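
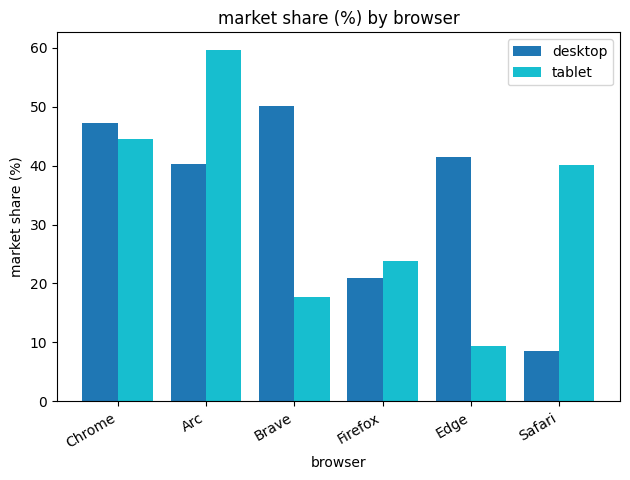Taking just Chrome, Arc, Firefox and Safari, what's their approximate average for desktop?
≈ 29

(45 + 40 + 20 + 10) / 4 ≈ 29.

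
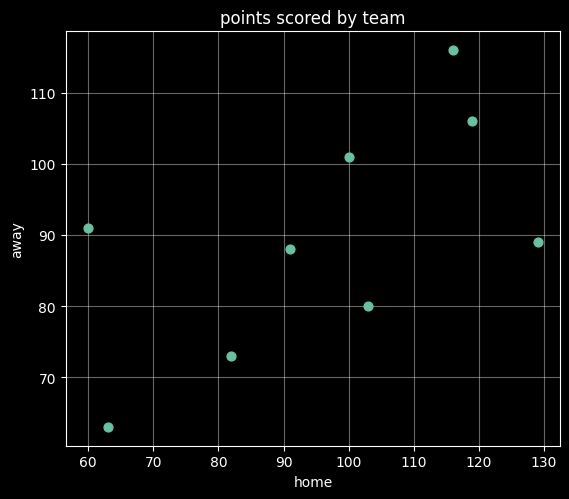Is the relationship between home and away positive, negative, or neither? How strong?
Points are positively correlated; moderate (|r| ≈ 0.6).

positive, moderate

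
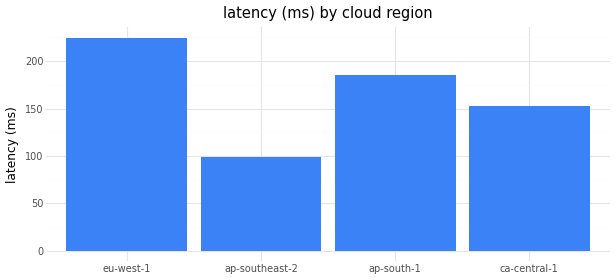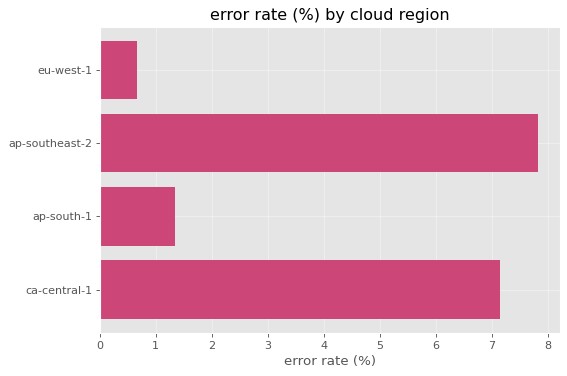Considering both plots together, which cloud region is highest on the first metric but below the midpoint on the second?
Chart 2 median error rate (%) ≈ 4; below-median cloud regions: eu-west-1, ap-south-1. Among those, eu-west-1 has the highest latency (ms) (≈ 225).

eu-west-1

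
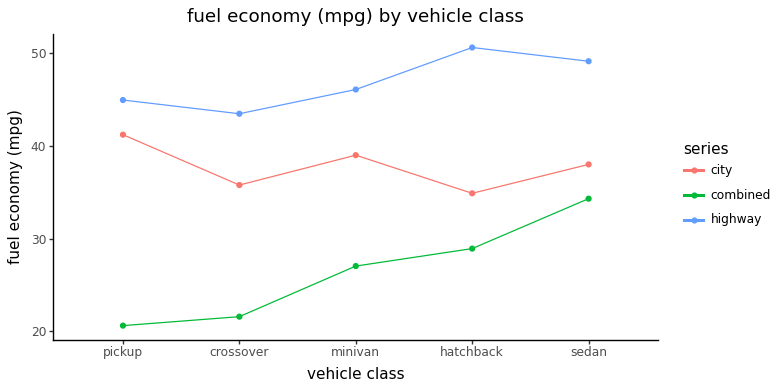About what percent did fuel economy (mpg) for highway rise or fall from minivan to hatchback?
minivan ≈ 45, hatchback ≈ 50; (50 − 45) / 45 ≈ +11.1%.

≈ +11.1%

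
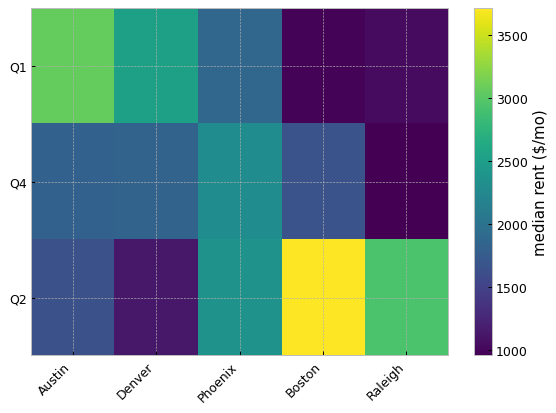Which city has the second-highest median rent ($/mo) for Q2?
Top 3 for Q2: Boston ≈ 3500, Raleigh ≈ 3000, Phoenix ≈ 2500.

Raleigh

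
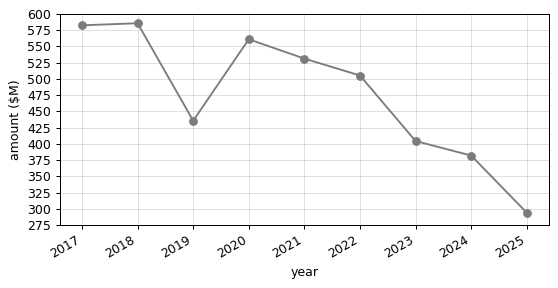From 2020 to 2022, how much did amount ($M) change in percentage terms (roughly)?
2020 ≈ 550, 2022 ≈ 500; (500 − 550) / 550 ≈ -9.1%.

≈ -9.1%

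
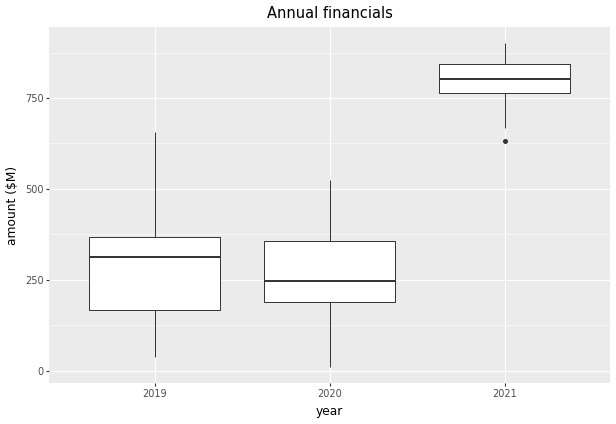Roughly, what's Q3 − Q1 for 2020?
Q3 ≈ 350, Q1 ≈ 200; IQR ≈ 150.

≈ 150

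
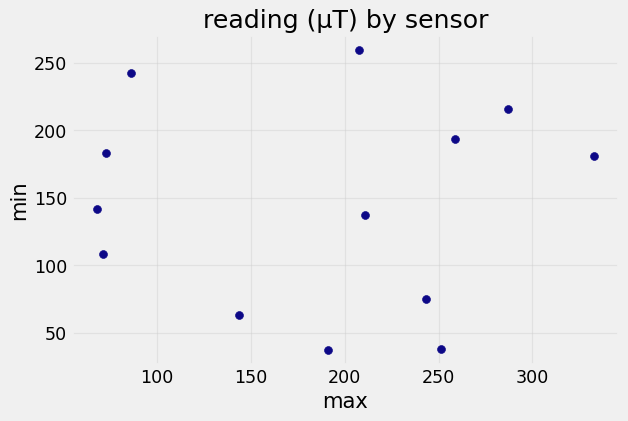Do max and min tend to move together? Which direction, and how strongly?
no clear correlation

Points are roughly uncorrelated; weak (|r| ≈ 0.0).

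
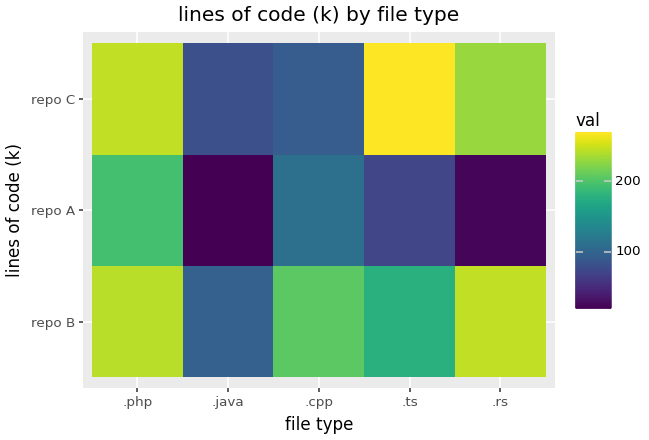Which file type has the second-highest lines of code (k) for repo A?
.cpp

Top 3 for repo A: .php ≈ 200, .cpp ≈ 100, .ts ≈ 75.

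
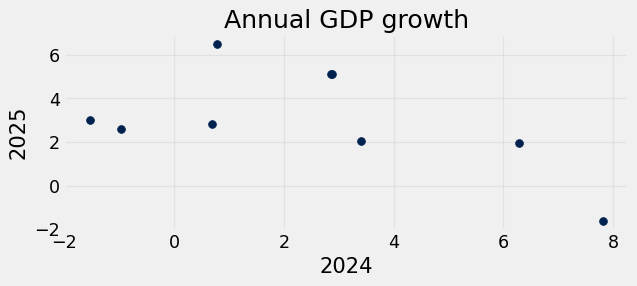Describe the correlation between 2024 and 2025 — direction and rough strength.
Points are negatively correlated; moderate (|r| ≈ 0.5).

negative, moderate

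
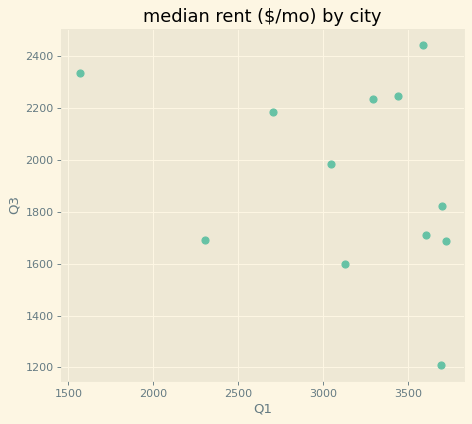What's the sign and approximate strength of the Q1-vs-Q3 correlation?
negative, weak

Points are negatively correlated; weak (|r| ≈ 0.3).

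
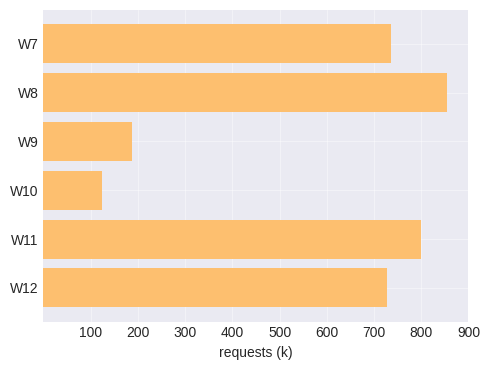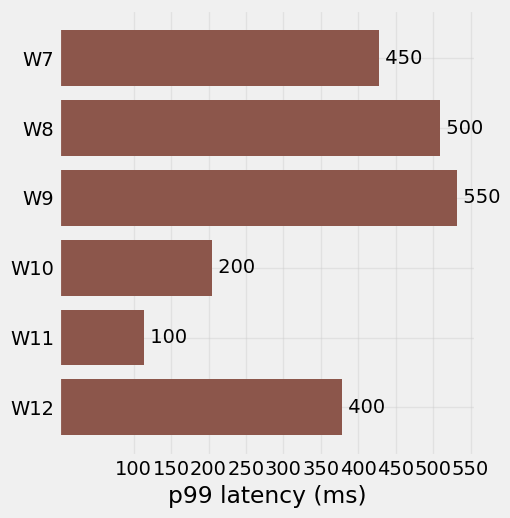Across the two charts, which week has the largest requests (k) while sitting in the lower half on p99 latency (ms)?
W11

Chart 2 median p99 latency (ms) ≈ 400; below-median weeks: W10, W11, W12. Among those, W11 has the highest requests (k) (≈ 800).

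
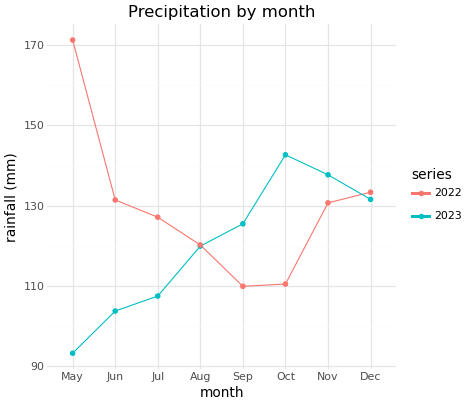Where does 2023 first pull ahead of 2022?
Aug: 2023 ≈ 120 vs 2022 ≈ 120 (not yet); Sep: 2023 ≈ 130 vs 2022 ≈ 110 (first crossover).

Sep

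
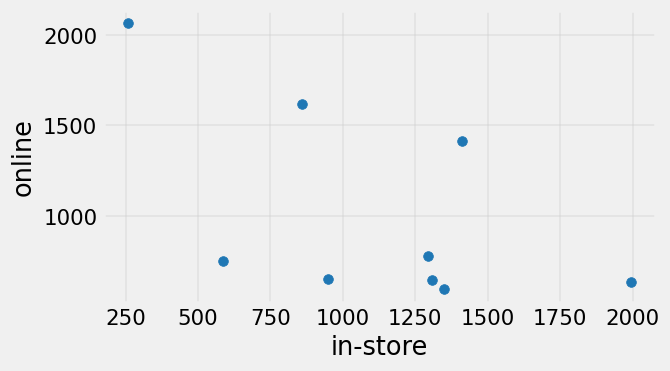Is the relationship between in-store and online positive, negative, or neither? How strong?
negative, moderate

Points are negatively correlated; moderate (|r| ≈ 0.6).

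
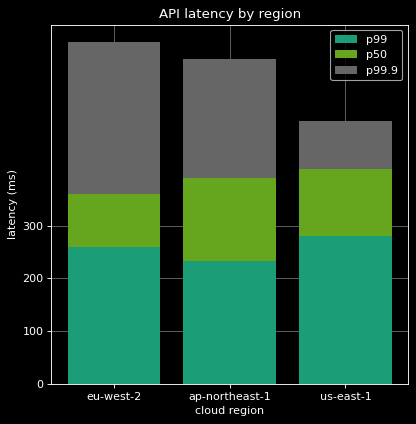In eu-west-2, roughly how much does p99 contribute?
p99 top ≈ 300, bottom ≈ 0; segment ≈ 300.

≈ 300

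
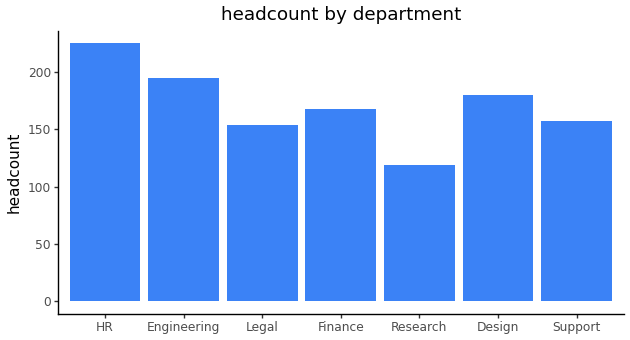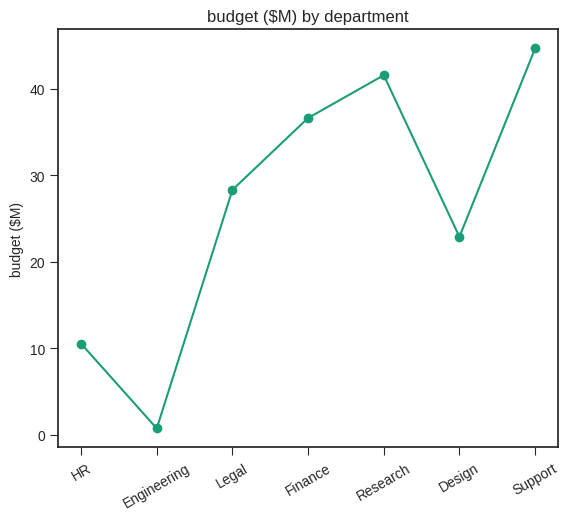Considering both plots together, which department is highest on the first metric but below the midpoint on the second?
HR

Chart 2 median budget ($M) ≈ 30; below-median departments: HR, Engineering, Design. Among those, HR has the highest headcount (≈ 225).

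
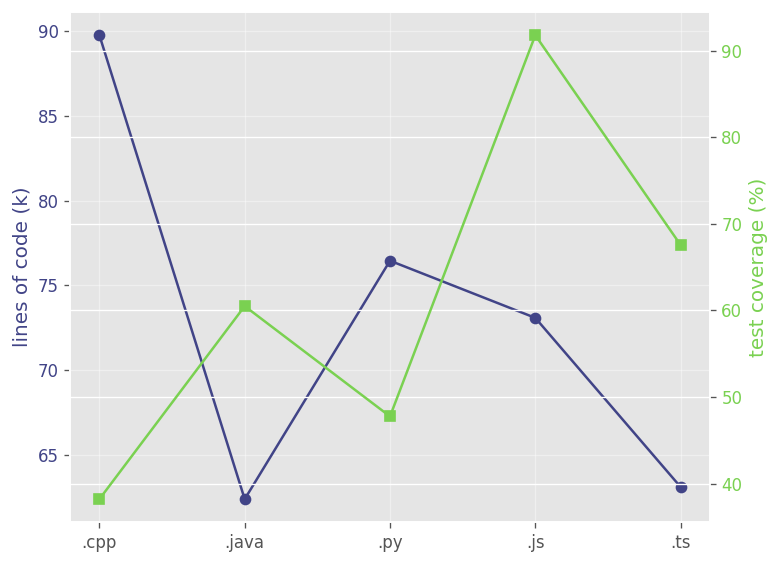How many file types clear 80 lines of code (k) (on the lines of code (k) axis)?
1

Above 80: .cpp.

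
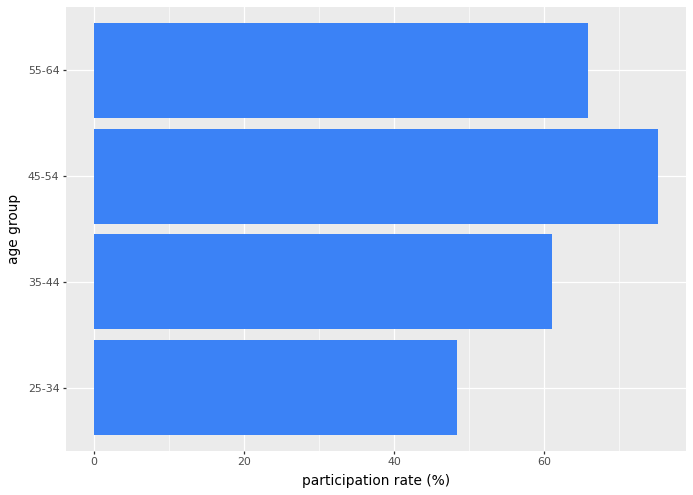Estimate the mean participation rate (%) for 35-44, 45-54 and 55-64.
≈ 70

(60 + 80 + 70) / 3 ≈ 70.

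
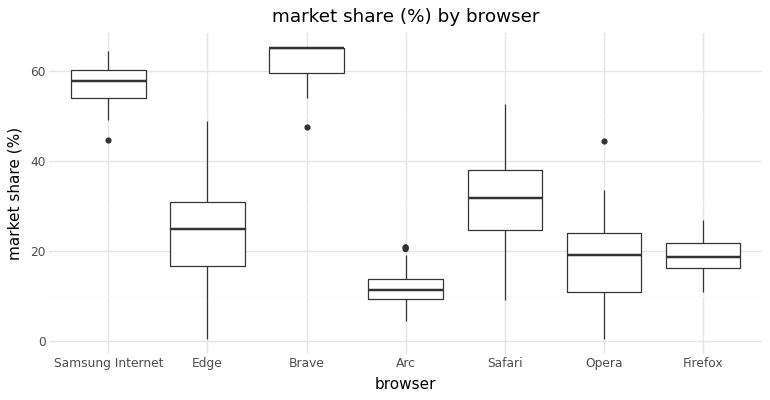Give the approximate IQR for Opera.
≈ 15

Q3 ≈ 25, Q1 ≈ 10; IQR ≈ 15.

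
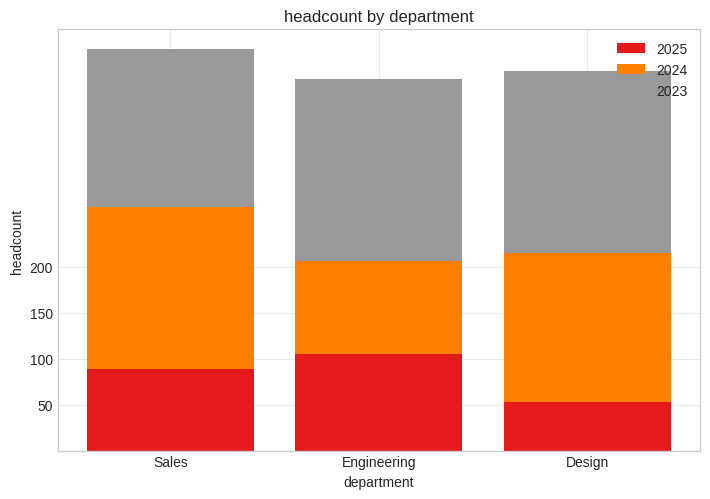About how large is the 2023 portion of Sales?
2023 top ≈ 450, bottom ≈ 250; segment ≈ 200.

≈ 200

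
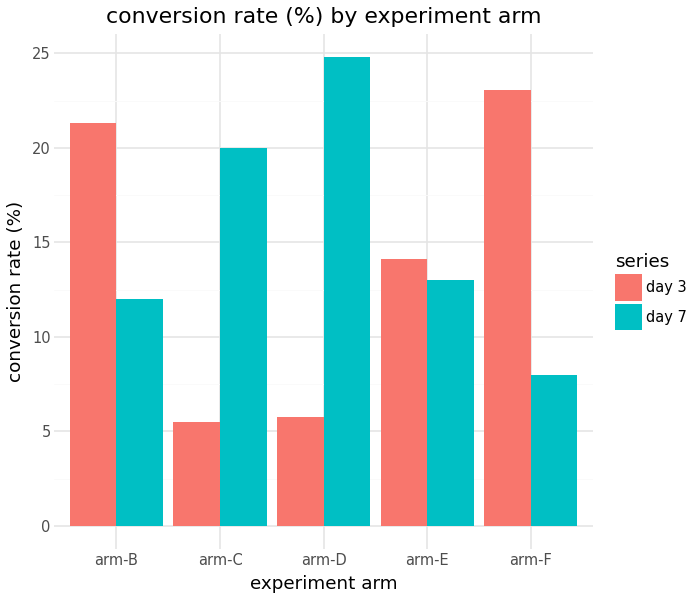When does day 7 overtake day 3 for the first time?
arm-C

arm-B: day 7 ≈ 10 vs day 3 ≈ 20 (not yet); arm-C: day 7 ≈ 20 vs day 3 ≈ 5 (first crossover).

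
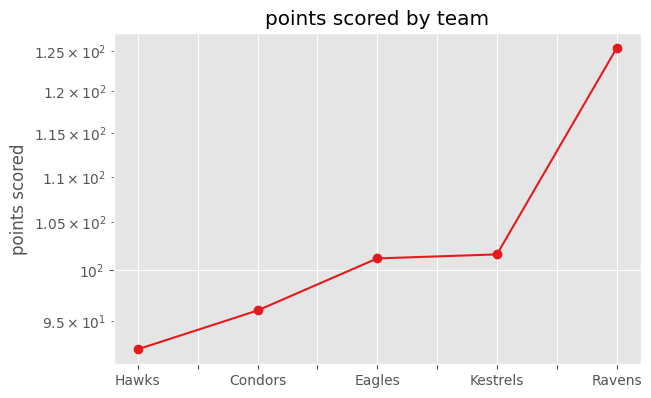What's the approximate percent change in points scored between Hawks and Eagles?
Hawks ≈ 90, Eagles ≈ 100; (100 − 90) / 90 ≈ +11.1%.

≈ +11.1%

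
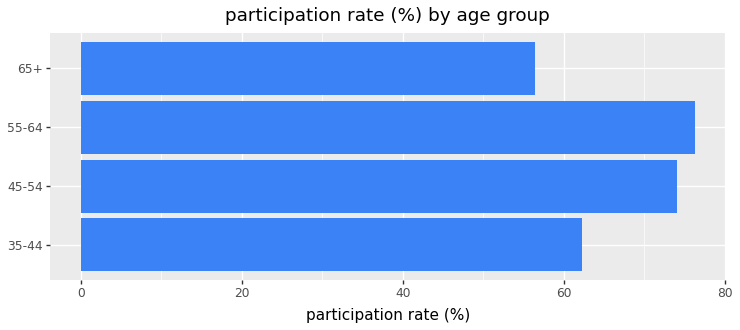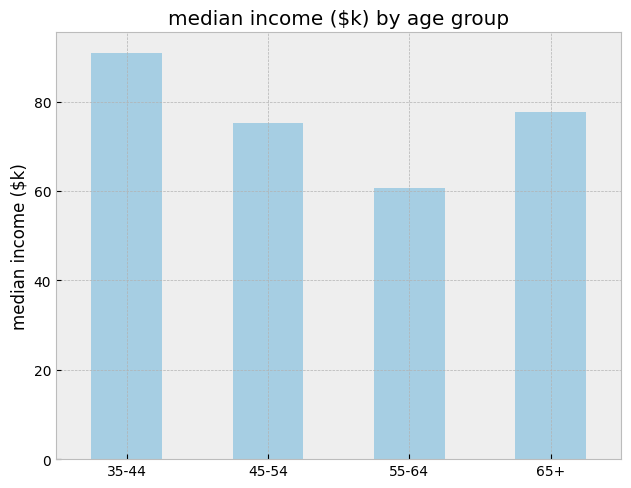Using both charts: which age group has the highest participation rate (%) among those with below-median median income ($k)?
Chart 2 median median income ($k) ≈ 80; below-median age groups: 45-54, 55-64. Among those, 55-64 has the highest participation rate (%) (≈ 80).

55-64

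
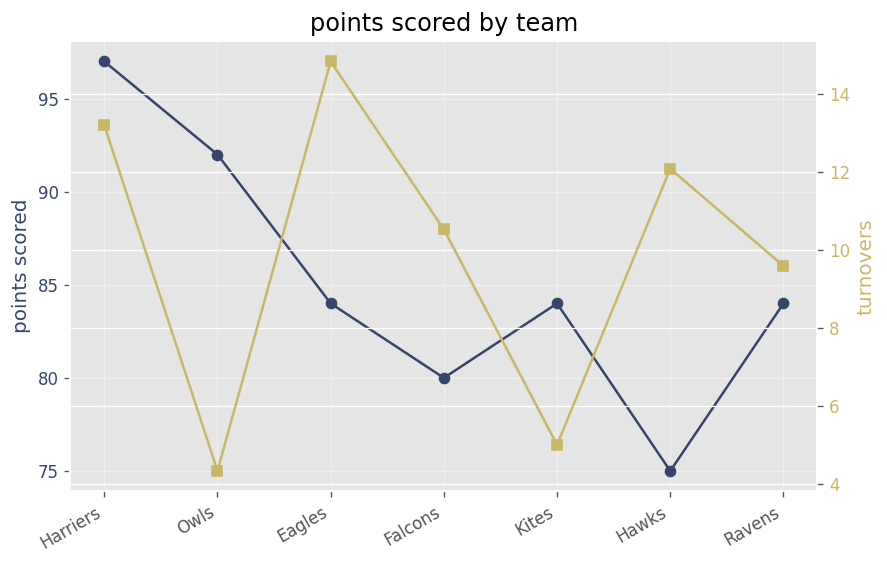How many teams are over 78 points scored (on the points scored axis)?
6

Above 78: Harriers, Owls, Eagles, Falcons, Kites, Ravens.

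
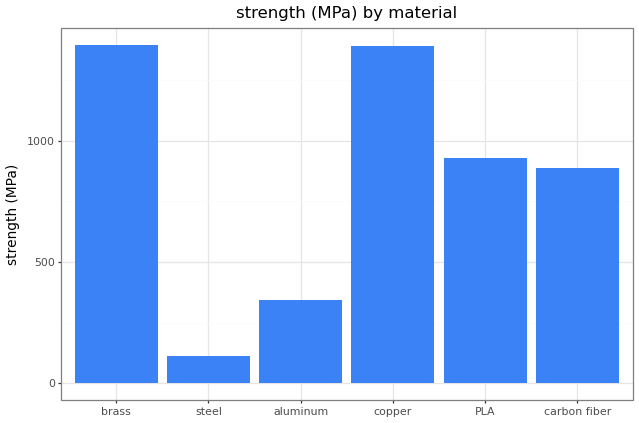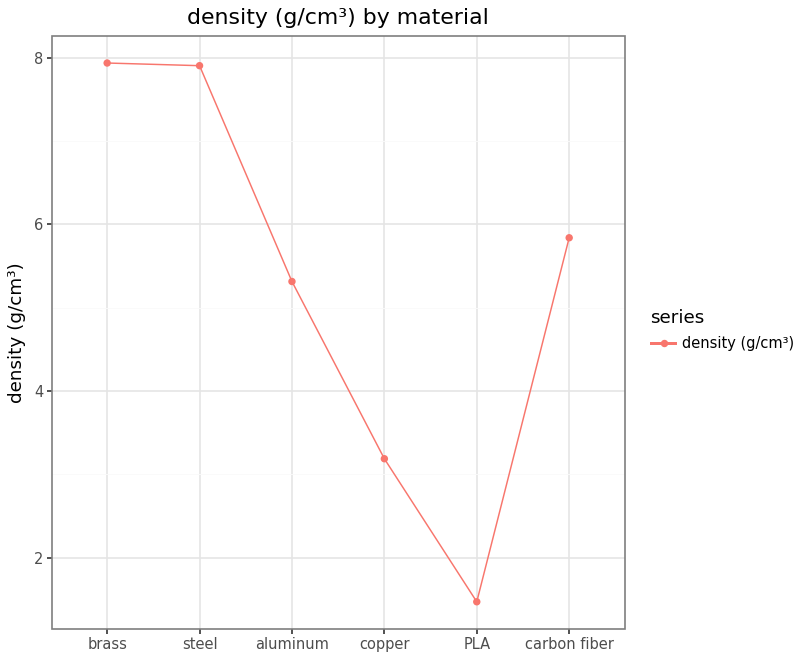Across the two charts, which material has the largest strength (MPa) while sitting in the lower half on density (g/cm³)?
copper

Chart 2 median density (g/cm³) ≈ 6; below-median materials: aluminum, copper, PLA. Among those, copper has the highest strength (MPa) (≈ 1400).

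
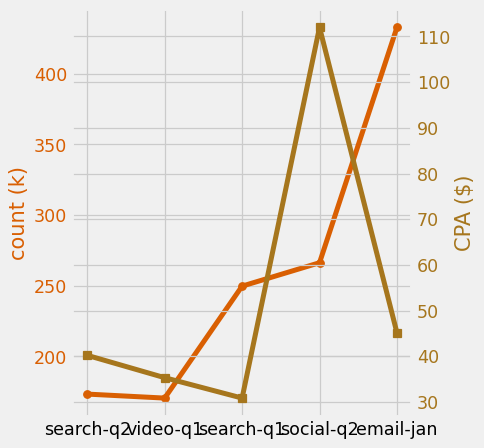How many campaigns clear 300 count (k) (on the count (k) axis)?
Above 300: email-jan.

1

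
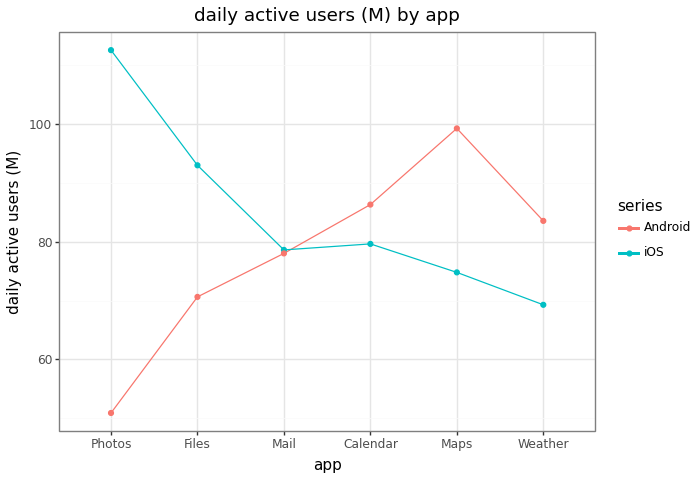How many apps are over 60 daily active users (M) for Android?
5

Above 60: Files, Mail, Calendar, Maps, Weather.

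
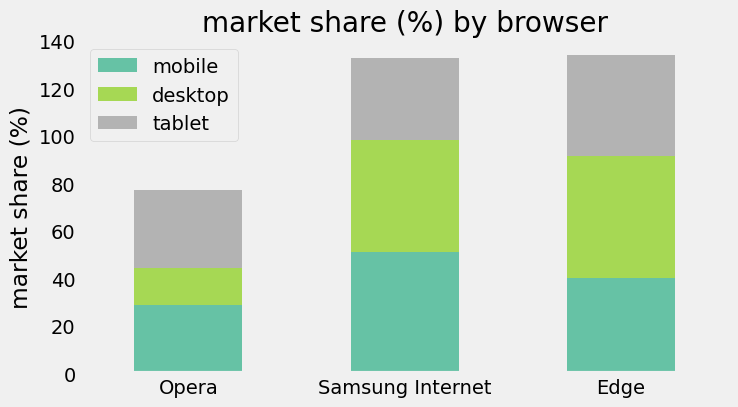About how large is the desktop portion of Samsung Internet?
≈ 40

desktop top ≈ 100, bottom ≈ 60; segment ≈ 40.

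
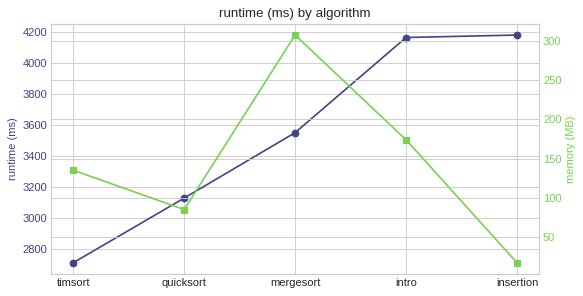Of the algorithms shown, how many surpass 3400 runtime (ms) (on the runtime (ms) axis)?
3

Above 3400: mergesort, intro, insertion.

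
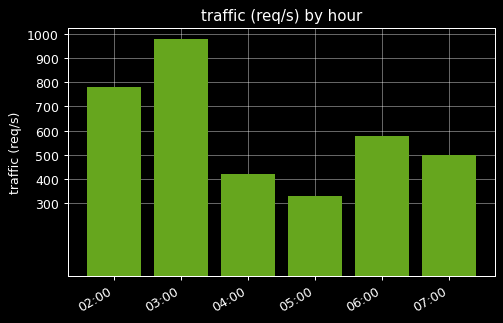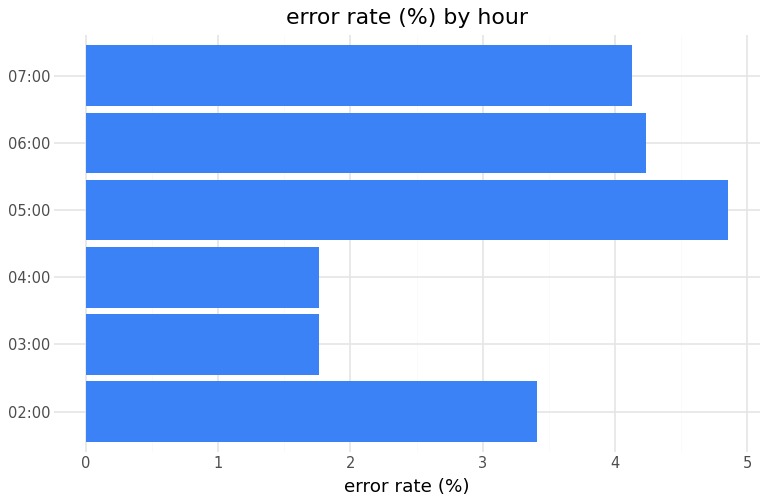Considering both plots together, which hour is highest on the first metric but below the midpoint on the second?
Chart 2 median error rate (%) ≈ 4; below-median hours: 02:00, 03:00, 04:00. Among those, 03:00 has the highest traffic (req/s) (≈ 1000).

03:00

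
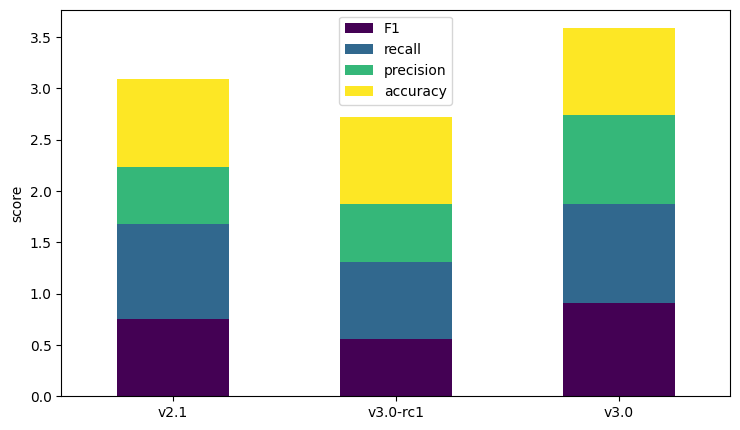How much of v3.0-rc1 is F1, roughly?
F1 top ≈ 0.5, bottom ≈ 0.0; segment ≈ 0.5.

≈ 0.5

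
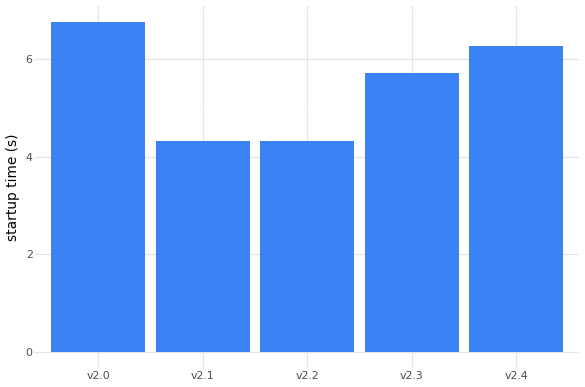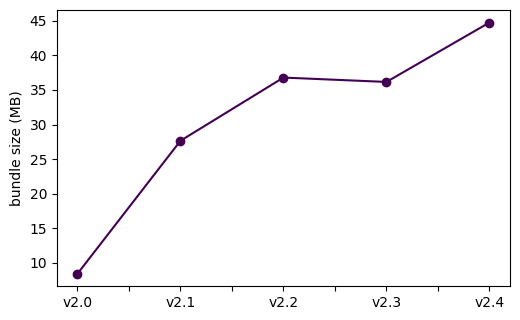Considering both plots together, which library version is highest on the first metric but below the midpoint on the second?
Chart 2 median bundle size (MB) ≈ 35; below-median library versions: v2.0, v2.1. Among those, v2.0 has the highest startup time (s) (≈ 7).

v2.0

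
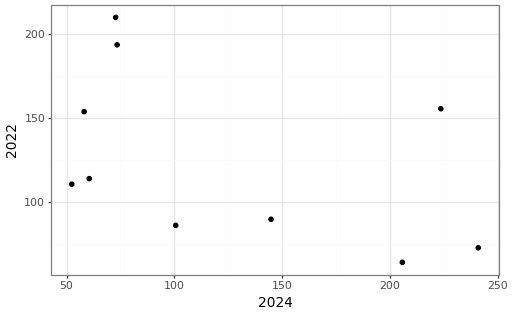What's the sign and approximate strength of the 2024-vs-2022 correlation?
Points are negatively correlated; moderate (|r| ≈ 0.5).

negative, moderate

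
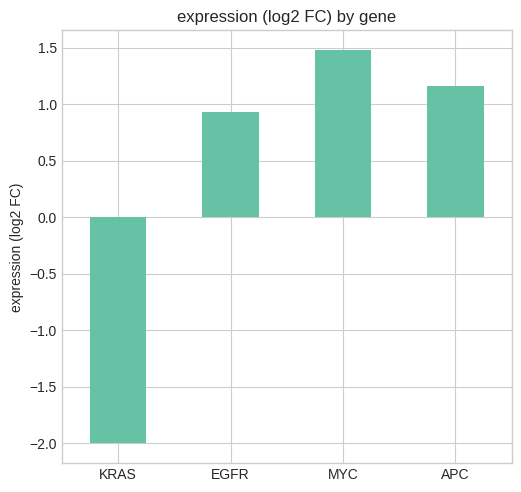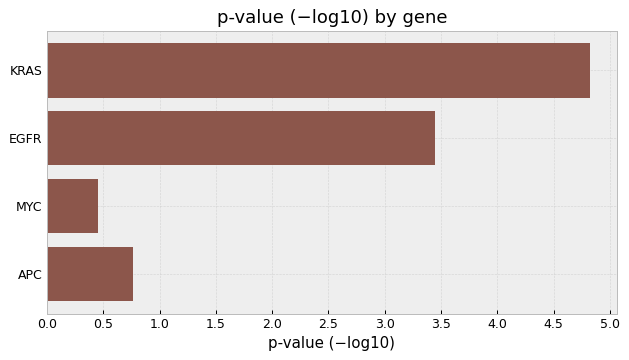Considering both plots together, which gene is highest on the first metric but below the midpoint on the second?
MYC

Chart 2 median p-value (−log10) ≈ 2; below-median genes: MYC, APC. Among those, MYC has the highest expression (log2 FC) (≈ 1.4).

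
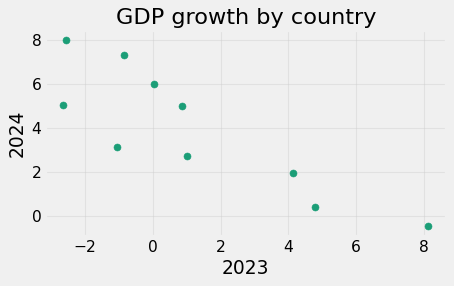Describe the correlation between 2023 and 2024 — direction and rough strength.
negative, strong

Points are negatively correlated; strong (|r| ≈ 0.9).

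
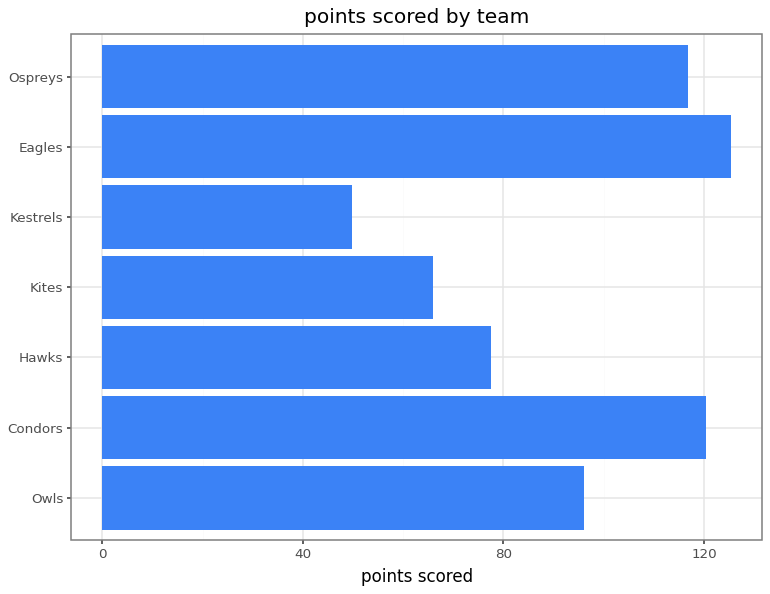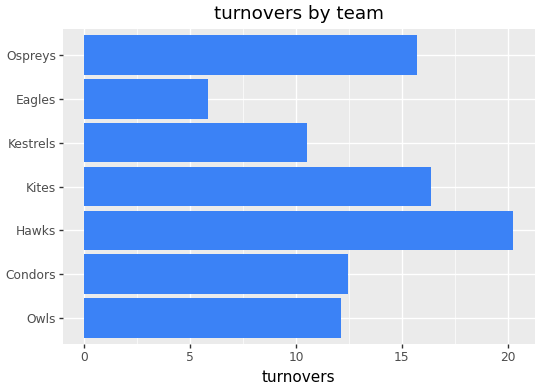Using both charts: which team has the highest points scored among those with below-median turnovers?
Eagles

Chart 2 median turnovers ≈ 12; below-median teams: Owls, Kestrels, Eagles. Among those, Eagles has the highest points scored (≈ 120).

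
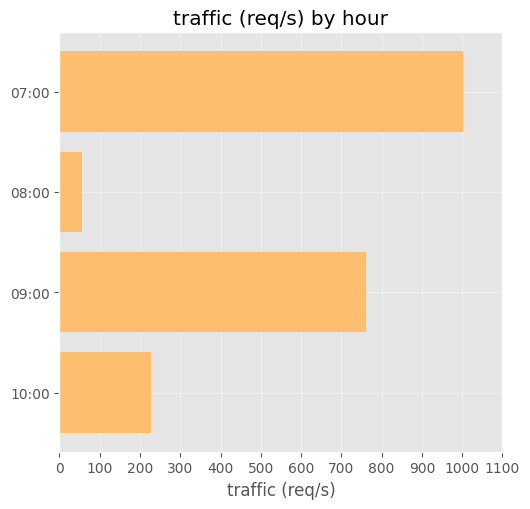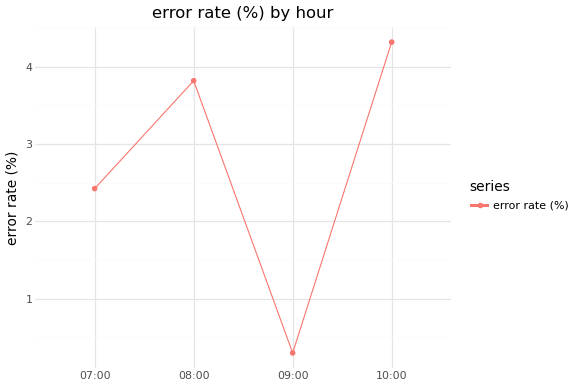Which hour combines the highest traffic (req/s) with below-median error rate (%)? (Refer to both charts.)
Chart 2 median error rate (%) ≈ 3; below-median hours: 07:00, 09:00. Among those, 07:00 has the highest traffic (req/s) (≈ 1000).

07:00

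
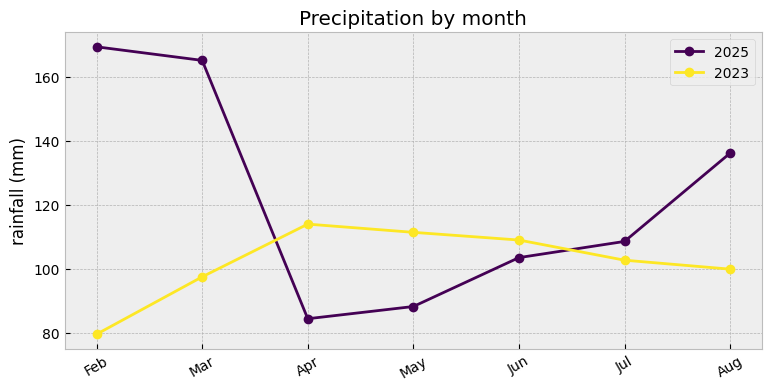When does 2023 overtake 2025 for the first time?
Apr

Mar: 2023 ≈ 100 vs 2025 ≈ 170 (not yet); Apr: 2023 ≈ 110 vs 2025 ≈ 80 (first crossover).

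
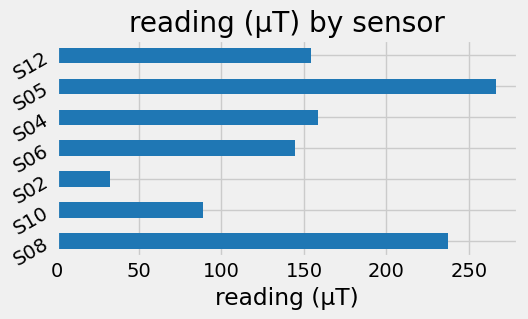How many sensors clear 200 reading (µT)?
2

Above 200: S08, S05.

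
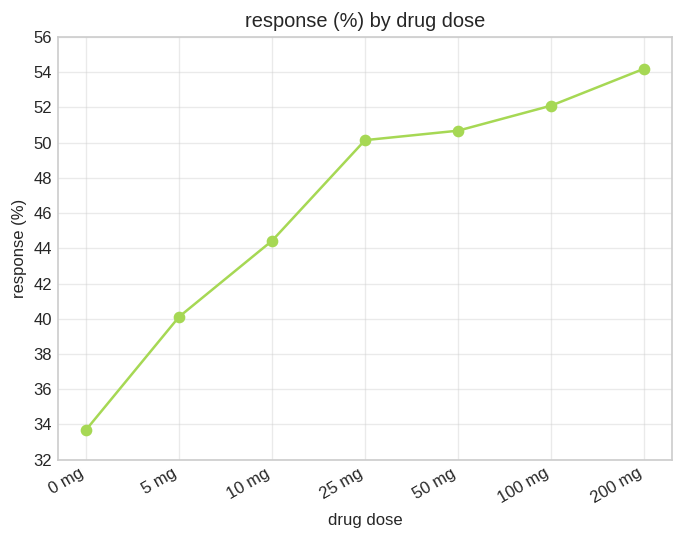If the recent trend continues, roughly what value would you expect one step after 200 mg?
Last three: 50, 52, 54 → slope ≈ 2/step → next ≈ 56.

≈ 56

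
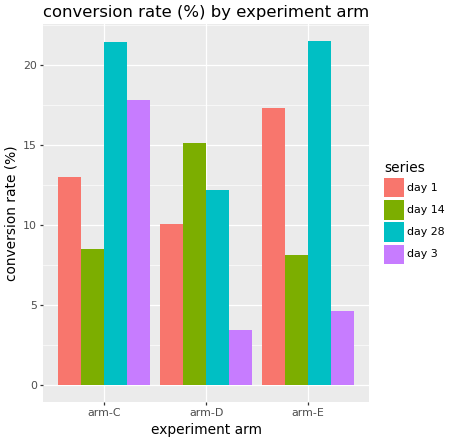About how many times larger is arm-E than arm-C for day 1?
arm-E ≈ 18, arm-C ≈ 12; 18/12 ≈ 1.5.

≈ 1.5×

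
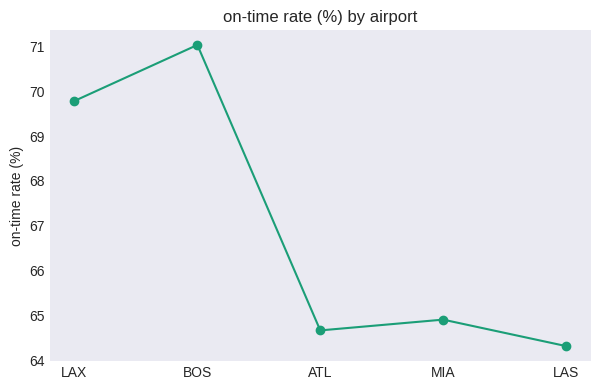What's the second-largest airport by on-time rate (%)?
Top 3: BOS ≈ 71, LAX ≈ 70, MIA ≈ 65.

LAX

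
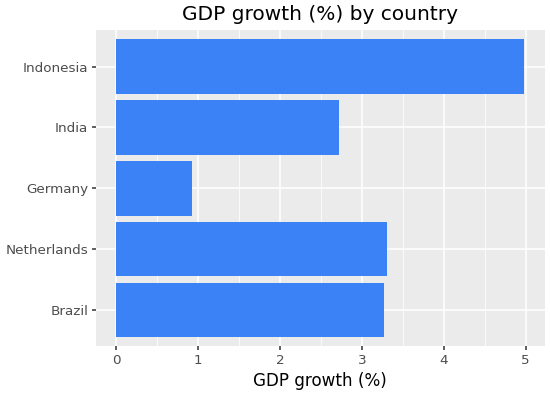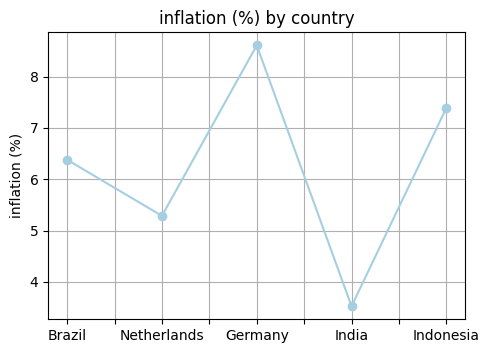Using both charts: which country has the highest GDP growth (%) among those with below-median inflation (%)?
Chart 2 median inflation (%) ≈ 6; below-median countries: Netherlands, India. Among those, Netherlands has the highest GDP growth (%) (≈ 3.5).

Netherlands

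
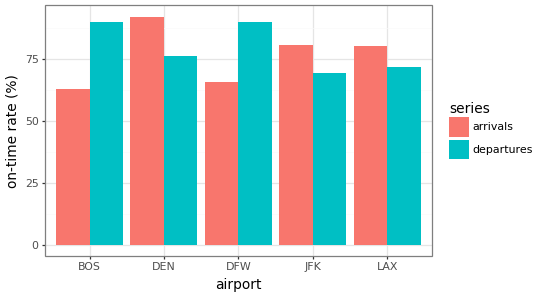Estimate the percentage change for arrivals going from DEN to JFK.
DEN ≈ 90, JFK ≈ 80; (80 − 90) / 90 ≈ -11.1%.

≈ -11.1%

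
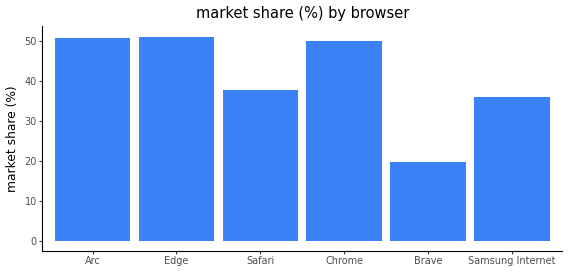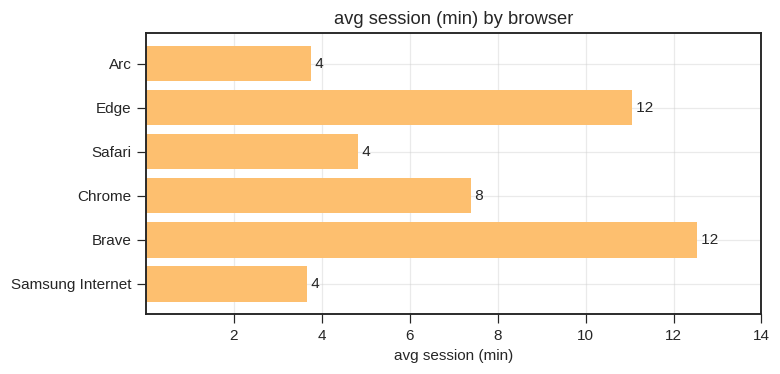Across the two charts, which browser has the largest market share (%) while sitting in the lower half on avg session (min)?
Arc

Chart 2 median avg session (min) ≈ 6; below-median browsers: Arc, Safari, Samsung Internet. Among those, Arc has the highest market share (%) (≈ 50).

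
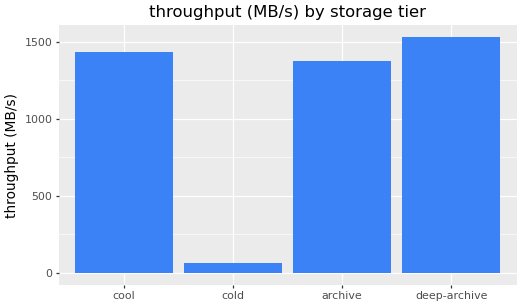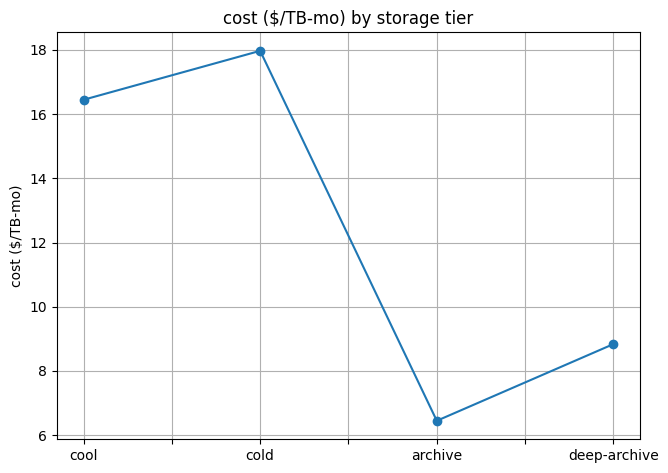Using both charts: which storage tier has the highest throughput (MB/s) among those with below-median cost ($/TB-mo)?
deep-archive

Chart 2 median cost ($/TB-mo) ≈ 12; below-median storage tiers: archive, deep-archive. Among those, deep-archive has the highest throughput (MB/s) (≈ 1600).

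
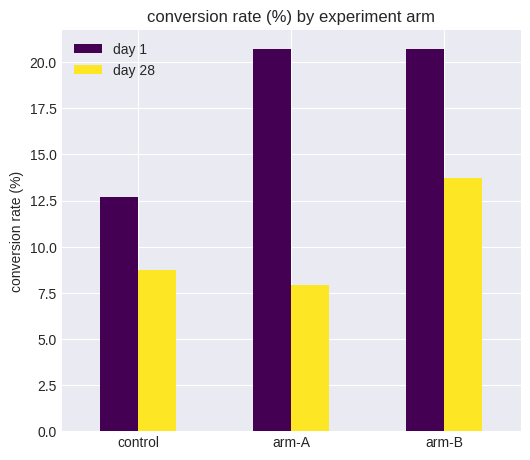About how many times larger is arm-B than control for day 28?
arm-B ≈ 14, control ≈ 8; 14/8 ≈ 1.75.

≈ 1.75×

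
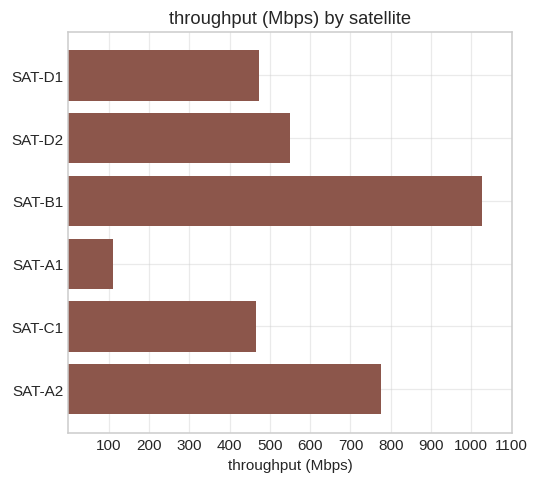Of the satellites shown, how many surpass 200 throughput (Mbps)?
5

Above 200: SAT-D1, SAT-D2, SAT-B1, SAT-C1, SAT-A2.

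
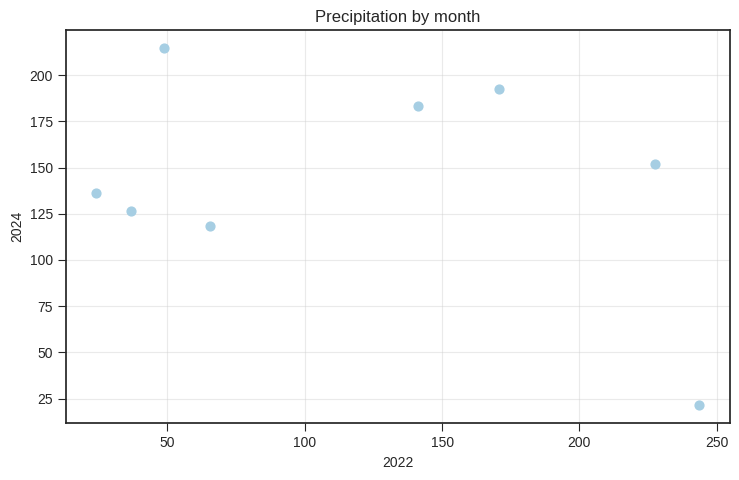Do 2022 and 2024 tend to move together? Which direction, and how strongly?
Points are negatively correlated; weak (|r| ≈ 0.3).

negative, weak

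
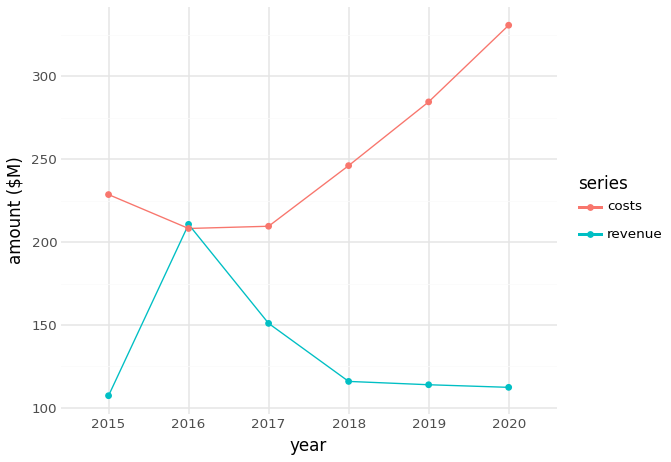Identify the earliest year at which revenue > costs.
2015: revenue ≈ 100 vs costs ≈ 220 (not yet); 2016: revenue ≈ 220 vs costs ≈ 200 (first crossover).

2016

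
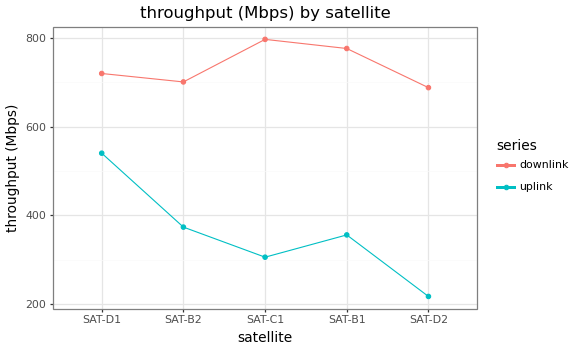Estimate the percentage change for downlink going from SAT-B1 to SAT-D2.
≈ -12.5%

SAT-B1 ≈ 800, SAT-D2 ≈ 700; (700 − 800) / 800 ≈ -12.5%.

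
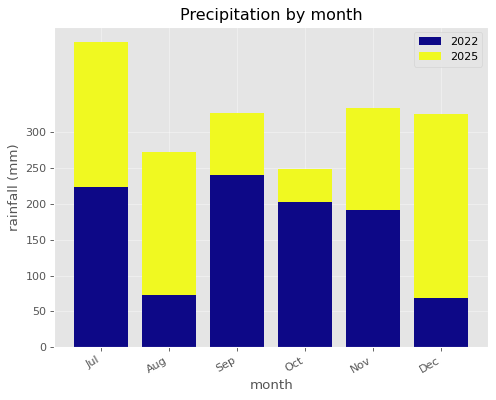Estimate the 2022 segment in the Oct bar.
≈ 200

2022 top ≈ 200, bottom ≈ 0; segment ≈ 200.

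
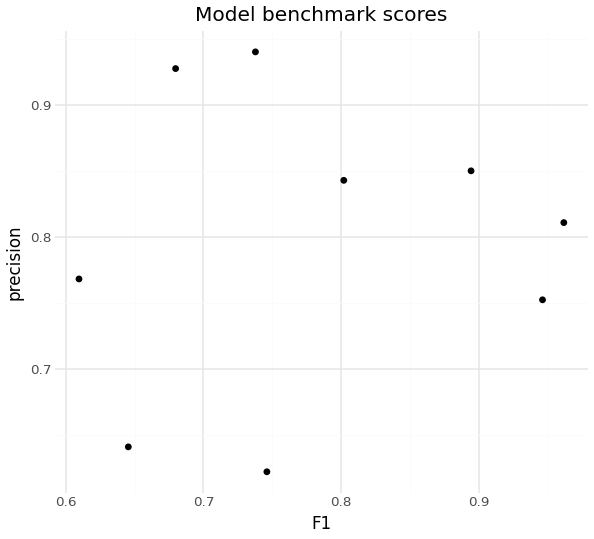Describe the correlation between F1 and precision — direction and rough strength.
no clear correlation

Points are roughly uncorrelated; weak (|r| ≈ 0.1).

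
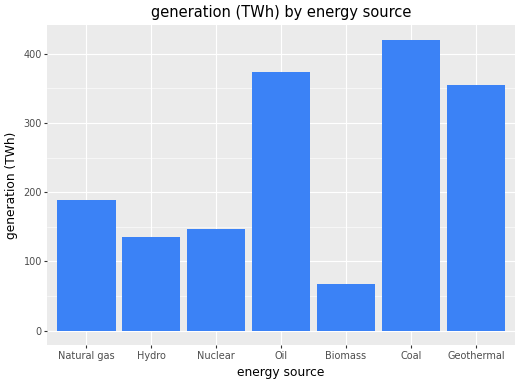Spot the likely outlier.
Coal

Coal ≈ 400; the rest sit between ≈ 50 and ≈ 350.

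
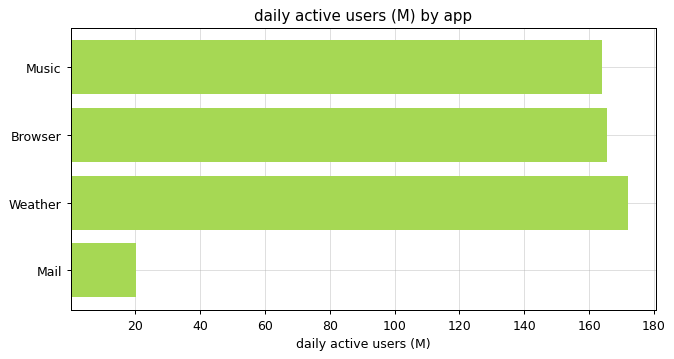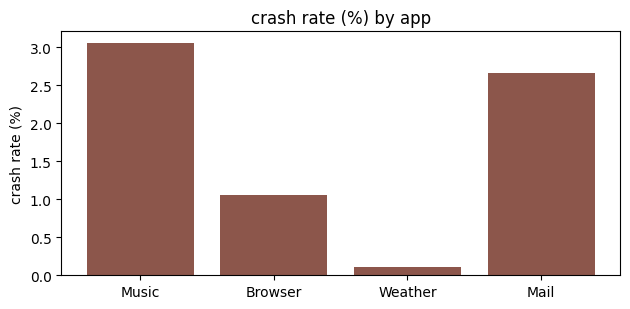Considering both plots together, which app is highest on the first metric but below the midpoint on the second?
Chart 2 median crash rate (%) ≈ 2; below-median apps: Browser, Weather. Among those, Weather has the highest daily active users (M) (≈ 180).

Weather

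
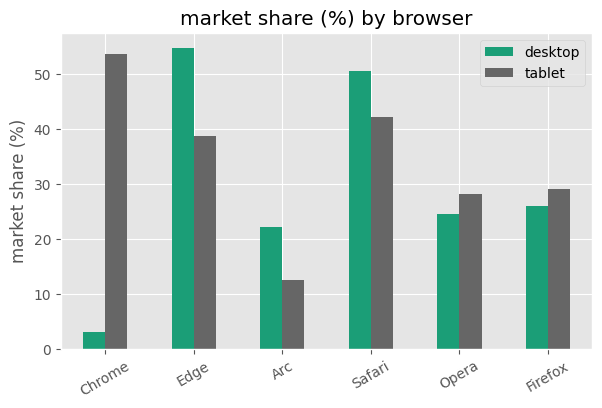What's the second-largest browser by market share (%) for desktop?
Safari

Top 3 for desktop: Edge ≈ 55, Safari ≈ 50, Firefox ≈ 25.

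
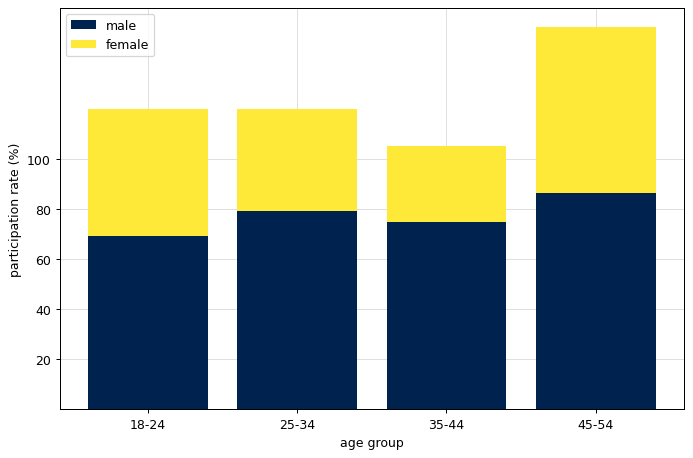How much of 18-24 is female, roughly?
≈ 60

female top ≈ 120, bottom ≈ 60; segment ≈ 60.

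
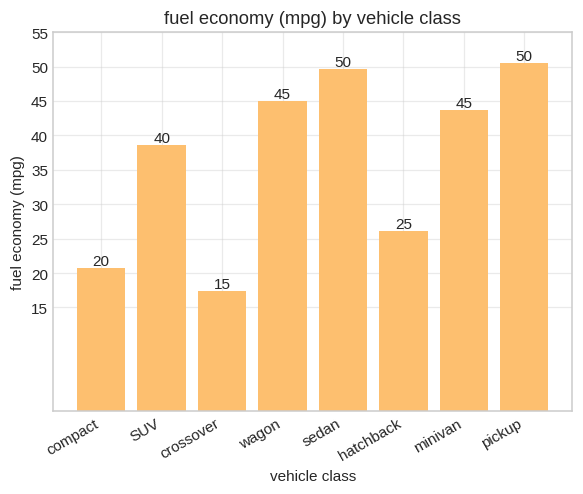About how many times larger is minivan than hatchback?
≈ 1.8×

minivan ≈ 45, hatchback ≈ 25; 45/25 ≈ 1.8.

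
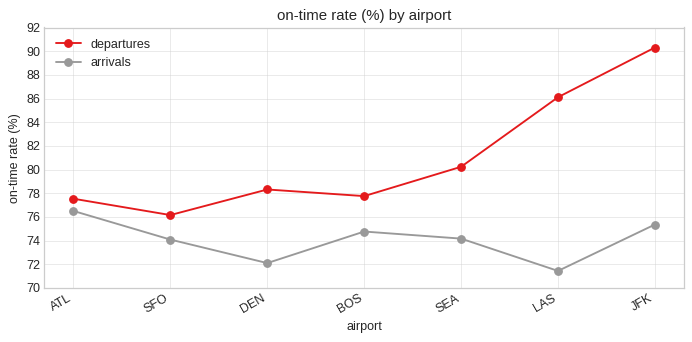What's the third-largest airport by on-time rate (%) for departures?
Top 4 for departures: JFK ≈ 90, LAS ≈ 86, SEA ≈ 80, DEN ≈ 78.

SEA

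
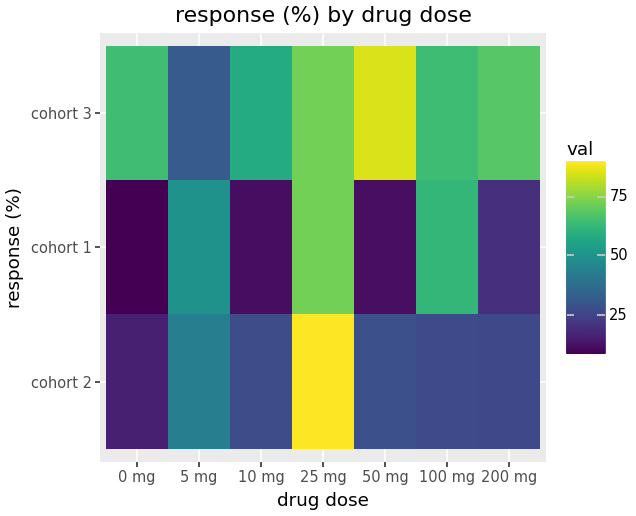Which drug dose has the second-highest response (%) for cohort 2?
5 mg

Top 3 for cohort 2: 25 mg ≈ 90, 5 mg ≈ 40, 50 mg ≈ 30.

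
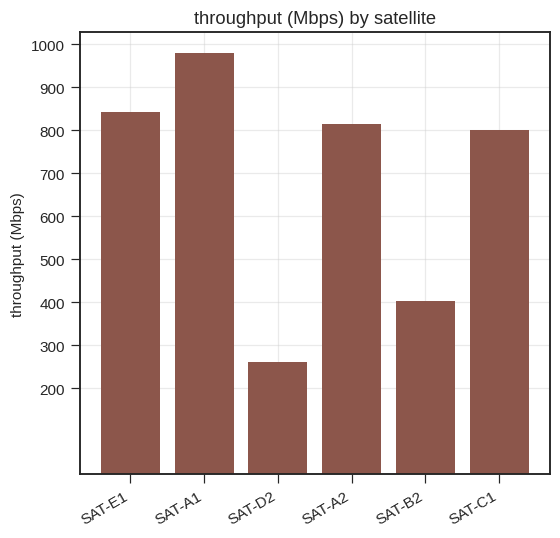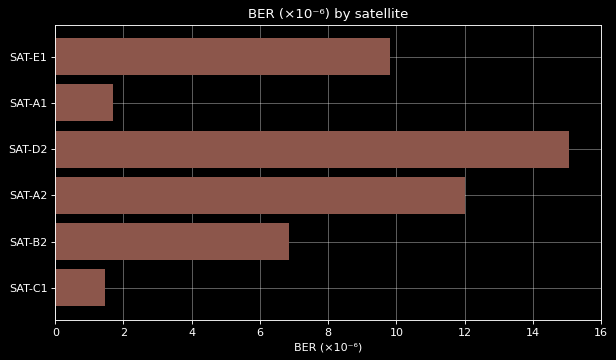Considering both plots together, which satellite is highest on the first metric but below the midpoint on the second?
SAT-A1

Chart 2 median BER (×10⁻⁶) ≈ 8; below-median satellites: SAT-A1, SAT-B2, SAT-C1. Among those, SAT-A1 has the highest throughput (Mbps) (≈ 1000).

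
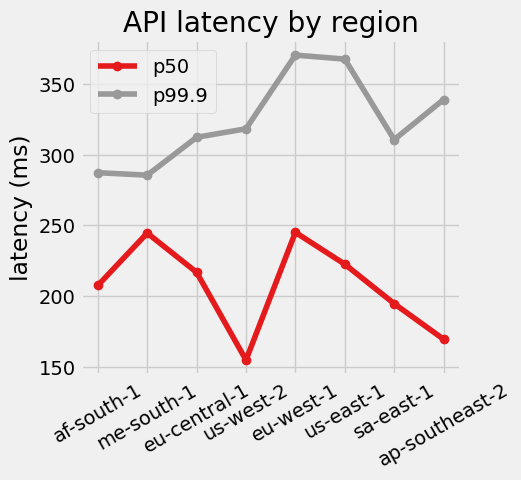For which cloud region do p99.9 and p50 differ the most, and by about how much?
ap-southeast-2: p99.9 ≈ 340, p50 ≈ 160 → gap ≈ 180. Next-largest (us-west-2) is only ≈ 160.

ap-southeast-2, ≈ 180 ms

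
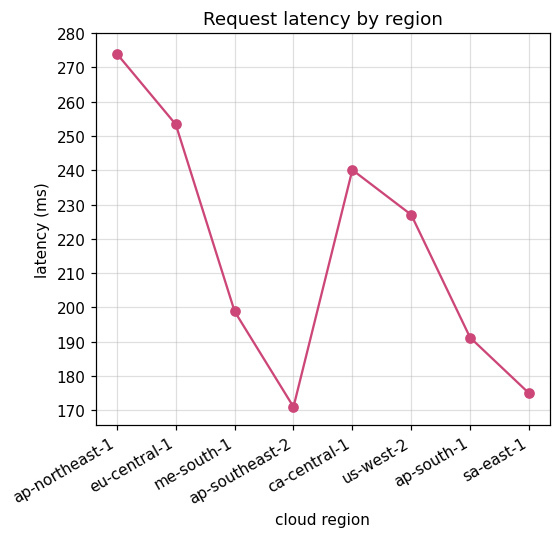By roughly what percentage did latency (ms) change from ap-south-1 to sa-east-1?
≈ -10.5%

ap-south-1 ≈ 190, sa-east-1 ≈ 170; (170 − 190) / 190 ≈ -10.5%.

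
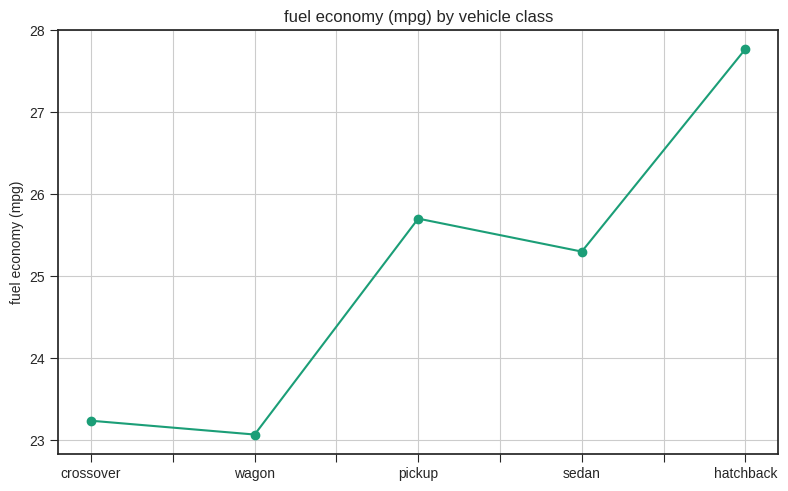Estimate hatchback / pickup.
≈ 1.1×

hatchback ≈ 28.0, pickup ≈ 25.5; 28.0/25.5 ≈ 1.1.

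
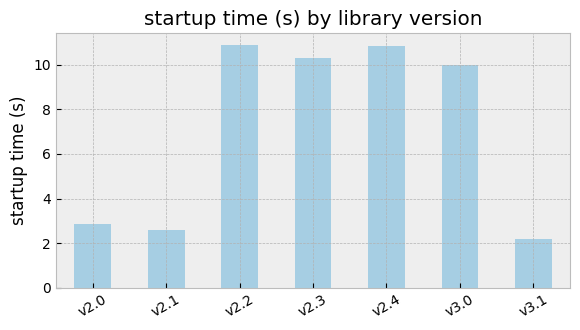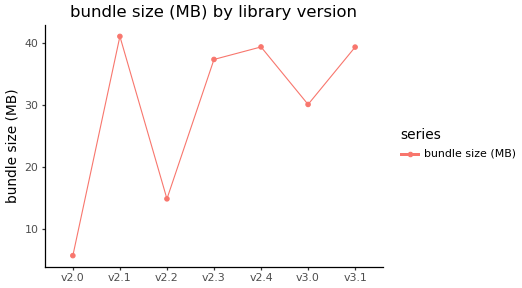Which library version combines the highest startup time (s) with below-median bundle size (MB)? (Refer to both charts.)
Chart 2 median bundle size (MB) ≈ 35; below-median library versions: v2.0, v2.2, v3.0. Among those, v2.2 has the highest startup time (s) (≈ 11).

v2.2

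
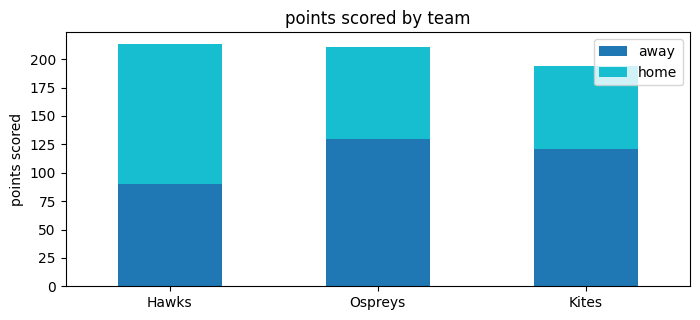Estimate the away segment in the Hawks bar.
≈ 80

away top ≈ 80, bottom ≈ 0; segment ≈ 80.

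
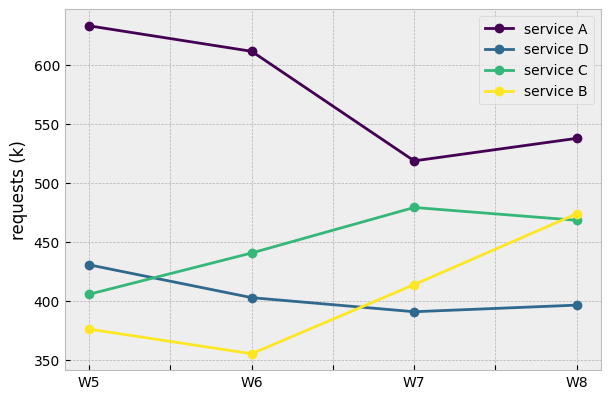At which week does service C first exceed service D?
W5: service C ≈ 400 vs service D ≈ 425 (not yet); W6: service C ≈ 450 vs service D ≈ 400 (first crossover).

W6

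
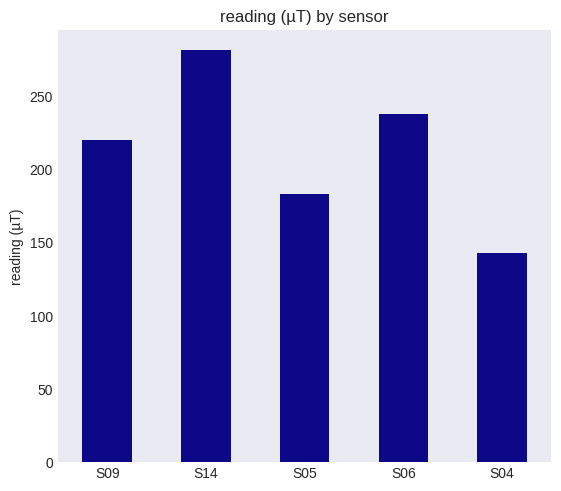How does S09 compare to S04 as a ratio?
≈ 1.5×

S09 ≈ 225, S04 ≈ 150; 225/150 ≈ 1.5.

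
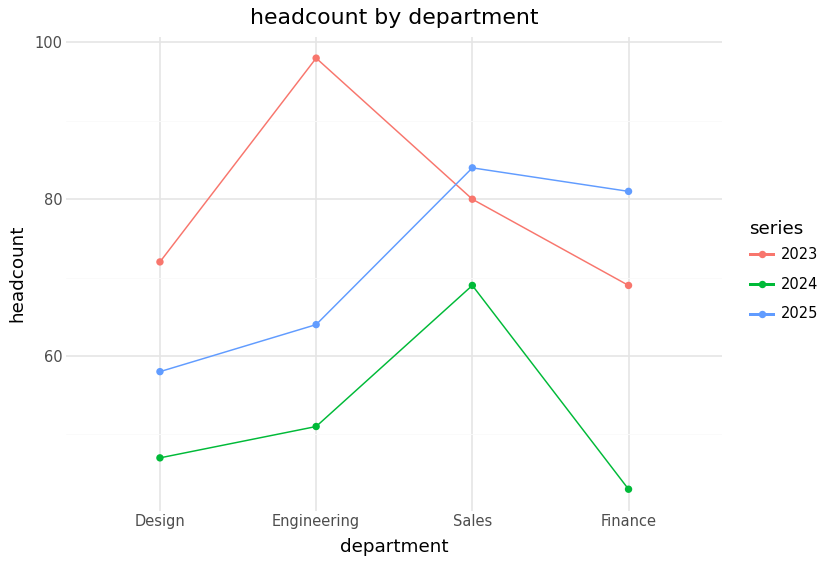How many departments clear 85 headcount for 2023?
1

Above 85: Engineering.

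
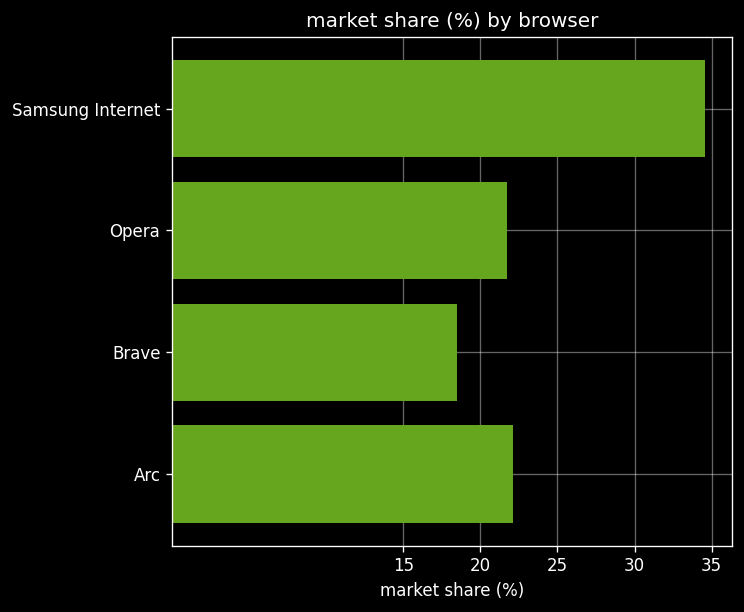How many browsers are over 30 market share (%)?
1

Above 30: Samsung Internet.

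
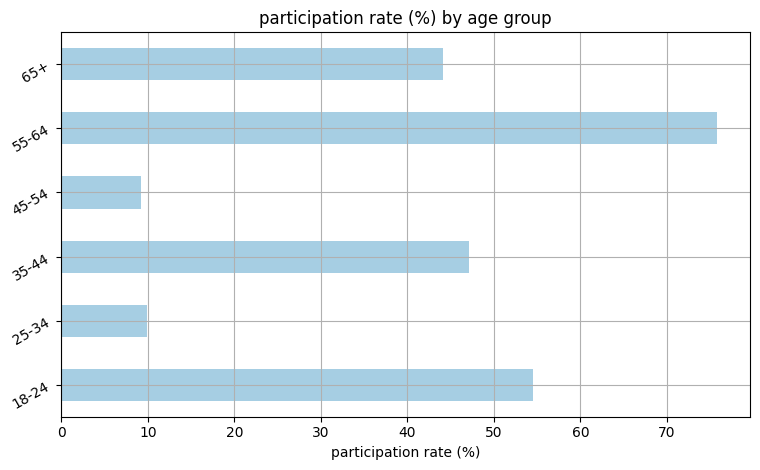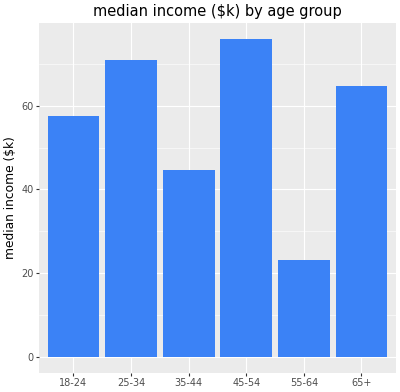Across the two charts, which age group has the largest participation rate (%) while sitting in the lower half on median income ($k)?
Chart 2 median median income ($k) ≈ 60; below-median age groups: 18-24, 35-44, 55-64. Among those, 55-64 has the highest participation rate (%) (≈ 80).

55-64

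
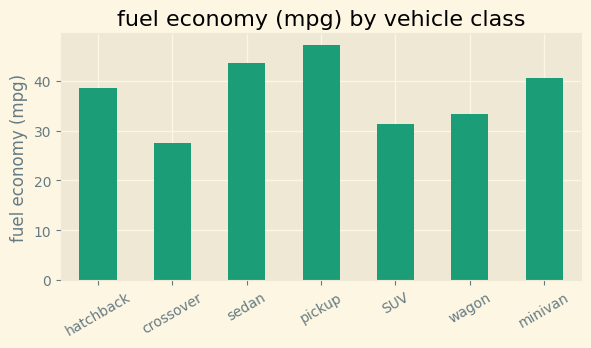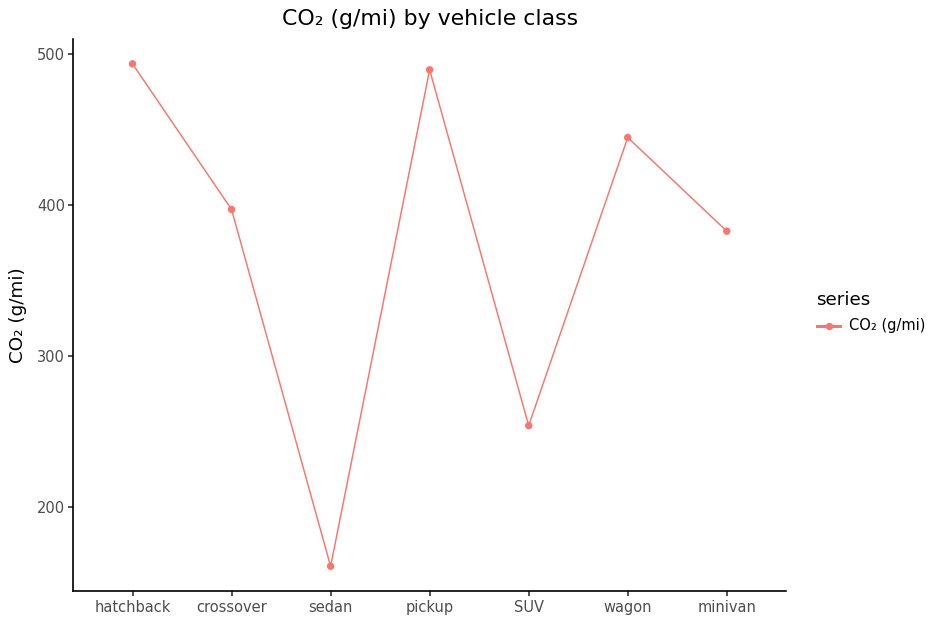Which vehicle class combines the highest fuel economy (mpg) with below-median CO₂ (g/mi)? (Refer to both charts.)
Chart 2 median CO₂ (g/mi) ≈ 400; below-median vehicle classes: sedan, SUV, minivan. Among those, sedan has the highest fuel economy (mpg) (≈ 45).

sedan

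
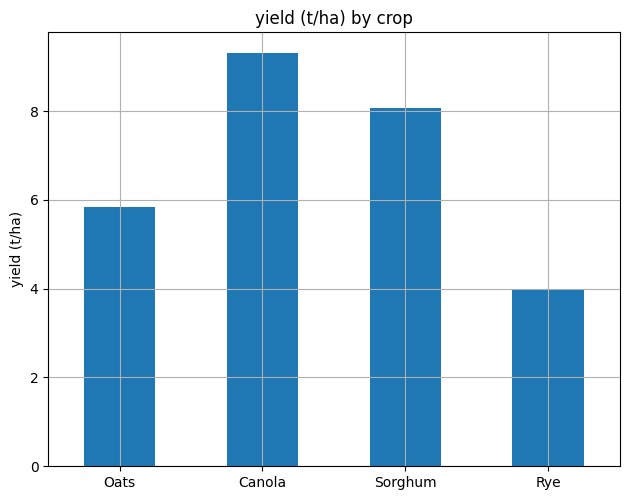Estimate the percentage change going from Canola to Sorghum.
≈ -11.1%

Canola ≈ 9, Sorghum ≈ 8; (8 − 9) / 9 ≈ -11.1%.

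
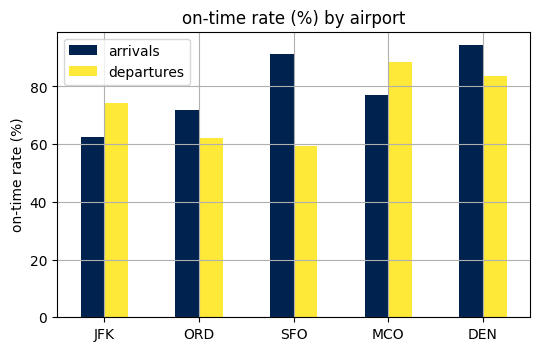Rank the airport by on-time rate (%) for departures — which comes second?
DEN

Top 3 for departures: MCO ≈ 90, DEN ≈ 80, JFK ≈ 70.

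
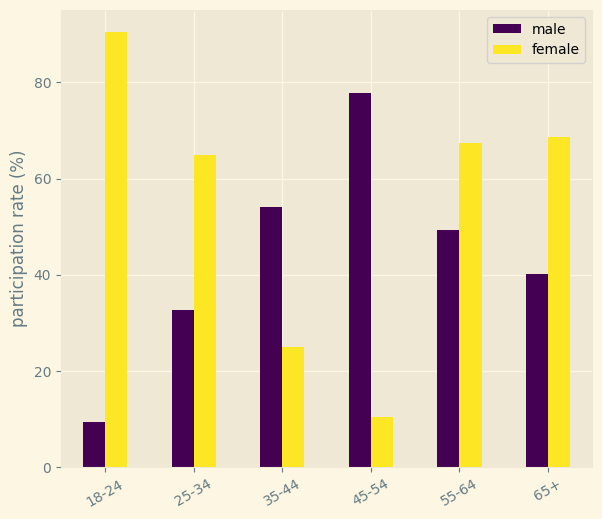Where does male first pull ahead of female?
25-34: male ≈ 30 vs female ≈ 60 (not yet); 35-44: male ≈ 50 vs female ≈ 20 (first crossover).

35-44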